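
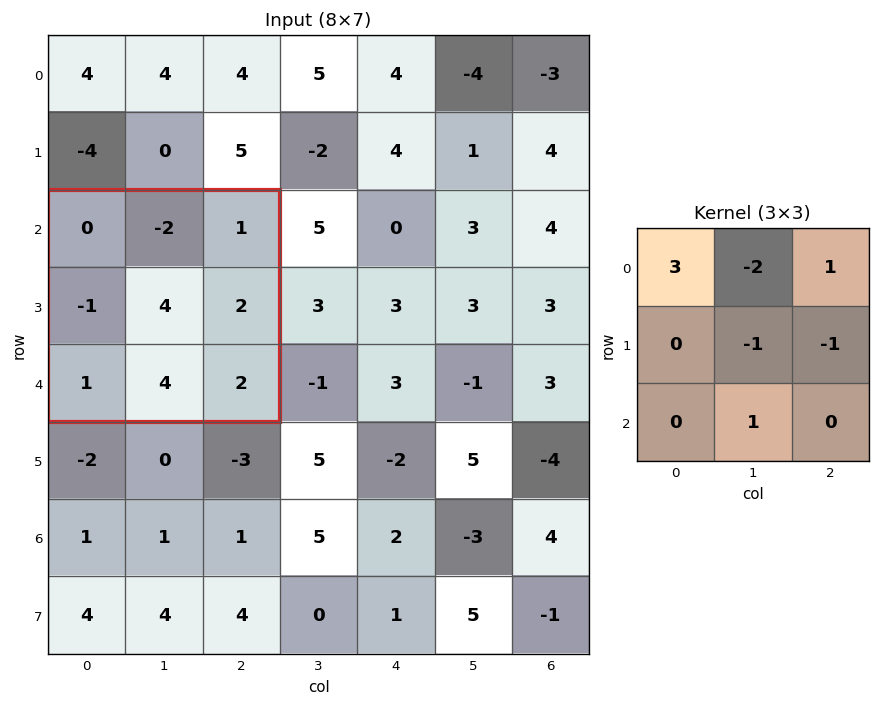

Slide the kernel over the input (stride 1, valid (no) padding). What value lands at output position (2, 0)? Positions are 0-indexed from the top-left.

The receptive field on the input at this output position is [0 -2 1 / -1 4 2 / 1 4 2]. Elementwise product with the kernel and sum: 0·3 + -2·-2 + 1·1 + 4·-1 + 2·-1 + 4·1.

3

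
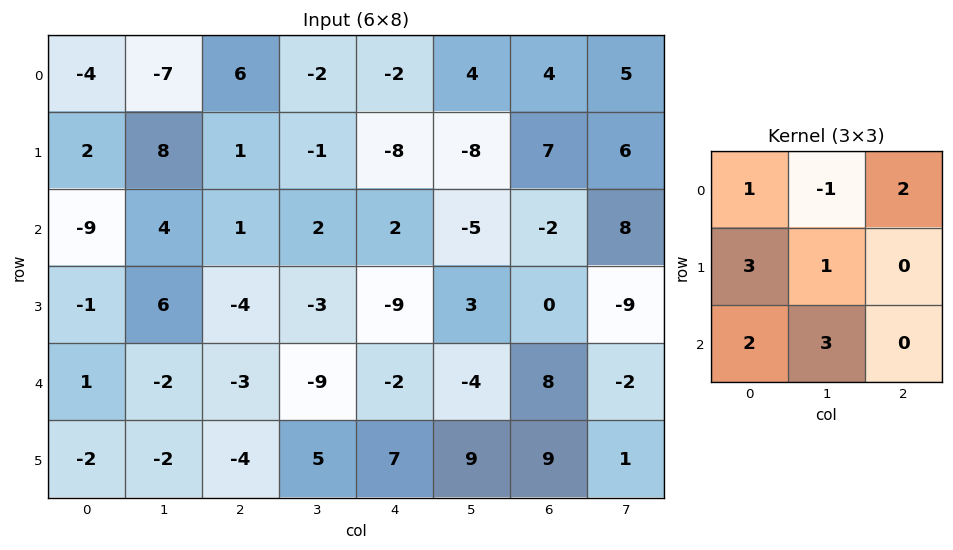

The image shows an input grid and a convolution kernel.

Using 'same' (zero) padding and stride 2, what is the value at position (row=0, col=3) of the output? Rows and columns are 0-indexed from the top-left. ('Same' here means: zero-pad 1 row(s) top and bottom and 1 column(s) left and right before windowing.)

The receptive field on the zero-padded input at this output position is [0 0 0 / 4 4 5 / -8 7 6]. Elementwise product with the kernel and sum: 0·1 + 0·-1 + 0·2 + 4·3 + 4·1 + -8·2 + 7·3.

21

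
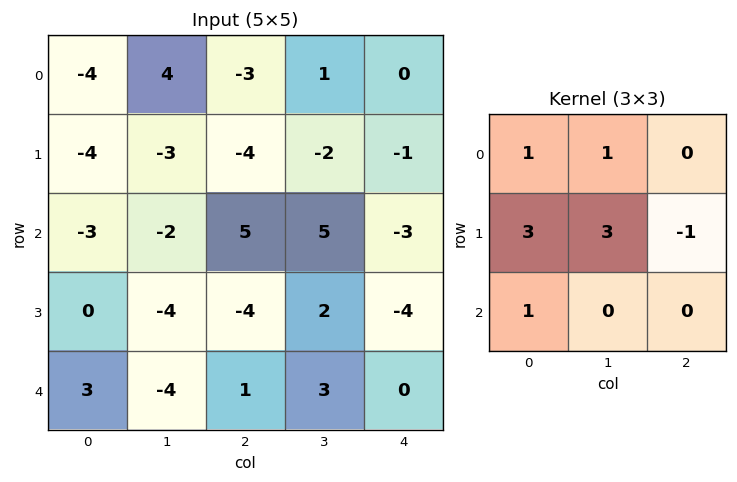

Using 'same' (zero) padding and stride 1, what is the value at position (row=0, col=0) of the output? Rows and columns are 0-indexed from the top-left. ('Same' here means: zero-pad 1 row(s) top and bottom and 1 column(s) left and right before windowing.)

The receptive field on the zero-padded input at this output position is [0 0 0 / 0 -4 4 / 0 -4 -3]. Elementwise product with the kernel and sum: 0·1 + 0·1 + 0·3 + -4·3 + 4·-1 + 0·1.

-16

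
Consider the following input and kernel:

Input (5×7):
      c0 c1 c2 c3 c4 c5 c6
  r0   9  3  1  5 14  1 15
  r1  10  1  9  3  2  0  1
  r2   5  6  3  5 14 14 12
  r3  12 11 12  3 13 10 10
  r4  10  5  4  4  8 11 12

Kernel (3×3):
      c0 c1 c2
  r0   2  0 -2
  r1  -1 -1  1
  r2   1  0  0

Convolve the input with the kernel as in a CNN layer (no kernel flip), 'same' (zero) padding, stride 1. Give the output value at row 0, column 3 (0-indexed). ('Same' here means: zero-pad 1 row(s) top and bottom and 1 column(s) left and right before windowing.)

The receptive field on the zero-padded input at this output position is [0 0 0 / 1 5 14 / 9 3 2]. Elementwise product with the kernel and sum: 0·2 + 0·-2 + 1·-1 + 5·-1 + 14·1 + 9·1.

17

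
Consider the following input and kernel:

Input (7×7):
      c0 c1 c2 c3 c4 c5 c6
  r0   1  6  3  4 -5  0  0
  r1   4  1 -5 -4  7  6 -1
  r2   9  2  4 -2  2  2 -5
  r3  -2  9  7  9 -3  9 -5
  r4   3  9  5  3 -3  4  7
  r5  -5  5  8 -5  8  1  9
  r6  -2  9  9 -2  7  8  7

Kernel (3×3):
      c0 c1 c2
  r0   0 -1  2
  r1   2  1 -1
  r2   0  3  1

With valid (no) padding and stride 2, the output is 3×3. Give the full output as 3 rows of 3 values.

Output[0,0]: The receptive field on the input at this output position is [1 6 3 / 4 1 -5 / 9 2 4]. Elementwise product with the kernel and sum: 6·-1 + 3·2 + 4·2 + 1·1 + -5·-1 + 2·3 + 4·1.
Output[0,1]: The receptive field on the input at this output position is [3 4 -5 / -5 -4 7 / 4 -2 2]. Elementwise product with the kernel and sum: 4·-1 + -5·2 + -5·2 + -4·1 + 7·-1 + -2·3 + 2·1.

24 -39 22
36 38 15
24 -5 49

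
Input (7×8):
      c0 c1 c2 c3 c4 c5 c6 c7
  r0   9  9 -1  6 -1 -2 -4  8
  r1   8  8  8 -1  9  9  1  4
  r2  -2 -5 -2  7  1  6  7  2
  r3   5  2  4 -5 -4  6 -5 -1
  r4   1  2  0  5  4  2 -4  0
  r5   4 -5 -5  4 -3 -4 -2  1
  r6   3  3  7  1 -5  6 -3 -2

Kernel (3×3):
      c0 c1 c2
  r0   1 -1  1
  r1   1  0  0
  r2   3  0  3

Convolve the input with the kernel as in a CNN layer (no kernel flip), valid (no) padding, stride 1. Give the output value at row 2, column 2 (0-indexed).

8

The receptive field on the input at this output position is [-2 7 1 / 4 -5 -4 / 0 5 4]. Elementwise product with the kernel and sum: -2·1 + 7·-1 + 1·1 + 4·1 + 0·3 + 4·3.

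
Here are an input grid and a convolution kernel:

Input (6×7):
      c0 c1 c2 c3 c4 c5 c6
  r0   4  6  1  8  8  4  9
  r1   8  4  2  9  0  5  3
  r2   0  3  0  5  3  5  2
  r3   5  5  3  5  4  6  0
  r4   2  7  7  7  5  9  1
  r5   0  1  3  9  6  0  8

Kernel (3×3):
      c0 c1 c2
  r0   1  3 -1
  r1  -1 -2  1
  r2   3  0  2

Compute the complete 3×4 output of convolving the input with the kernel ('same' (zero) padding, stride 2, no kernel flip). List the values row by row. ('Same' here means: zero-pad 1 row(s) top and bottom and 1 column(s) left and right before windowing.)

6 30 17 -7
33 28 25 23
15 16 30 -5

Output[0,0]: The receptive field on the zero-padded input at this output position is [0 0 0 / 0 4 6 / 0 8 4]. Elementwise product with the kernel and sum: 0·1 + 0·3 + 0·-1 + 0·-1 + 4·-2 + 6·1 + 0·3 + 4·2.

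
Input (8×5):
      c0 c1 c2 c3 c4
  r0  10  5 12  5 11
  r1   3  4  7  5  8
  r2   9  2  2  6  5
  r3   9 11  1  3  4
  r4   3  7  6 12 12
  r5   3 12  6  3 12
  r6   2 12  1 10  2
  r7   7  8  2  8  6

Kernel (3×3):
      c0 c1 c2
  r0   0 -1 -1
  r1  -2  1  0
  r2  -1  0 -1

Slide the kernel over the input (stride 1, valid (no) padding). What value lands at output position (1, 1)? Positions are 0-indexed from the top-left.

The receptive field on the input at this output position is [4 7 5 / 2 2 6 / 11 1 3]. Elementwise product with the kernel and sum: 7·-1 + 5·-1 + 2·-2 + 2·1 + 11·-1 + 3·-1.

-28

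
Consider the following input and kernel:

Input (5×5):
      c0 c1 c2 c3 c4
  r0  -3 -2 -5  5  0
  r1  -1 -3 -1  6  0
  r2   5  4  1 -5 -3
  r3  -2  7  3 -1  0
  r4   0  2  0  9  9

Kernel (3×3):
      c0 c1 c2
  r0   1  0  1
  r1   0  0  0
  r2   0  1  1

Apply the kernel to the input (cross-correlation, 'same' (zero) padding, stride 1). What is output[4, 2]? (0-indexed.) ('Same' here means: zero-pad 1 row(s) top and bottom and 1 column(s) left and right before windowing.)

6

The receptive field on the zero-padded input at this output position is [7 3 -1 / 2 0 9 / 0 0 0]. Elementwise product with the kernel and sum: 7·1 + -1·1 + 0·1 + 0·1.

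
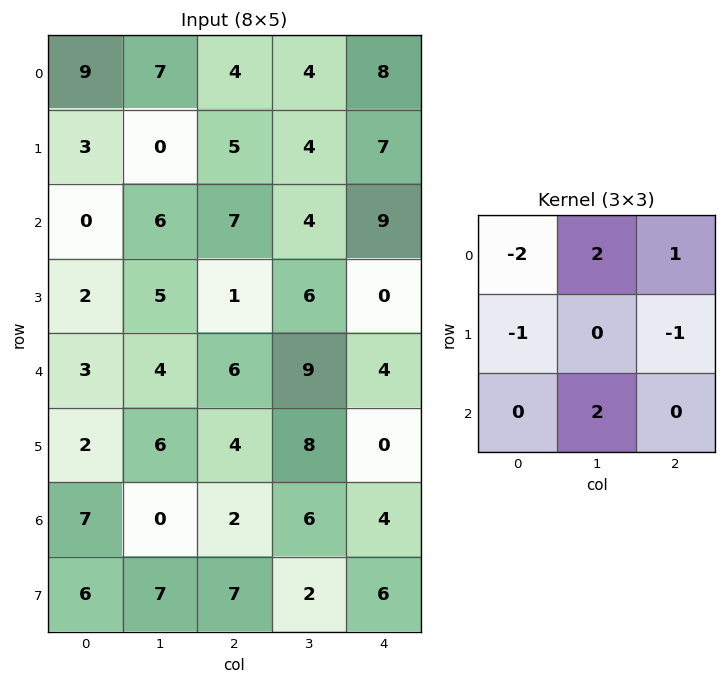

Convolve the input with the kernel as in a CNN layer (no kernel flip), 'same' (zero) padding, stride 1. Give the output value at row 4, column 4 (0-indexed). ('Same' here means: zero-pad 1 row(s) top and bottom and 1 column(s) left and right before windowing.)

-21

The receptive field on the zero-padded input at this output position is [6 0 0 / 9 4 0 / 8 0 0]. Elementwise product with the kernel and sum: 6·-2 + 0·2 + 0·1 + 9·-1 + 0·-1 + 0·2.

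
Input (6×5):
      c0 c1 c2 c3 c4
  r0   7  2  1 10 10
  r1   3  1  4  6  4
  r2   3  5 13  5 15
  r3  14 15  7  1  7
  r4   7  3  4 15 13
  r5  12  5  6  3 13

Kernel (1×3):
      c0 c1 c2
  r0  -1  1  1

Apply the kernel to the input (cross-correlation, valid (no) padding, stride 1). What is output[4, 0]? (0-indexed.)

0

The receptive field on the input at this output position is [7 3 4]. Elementwise product with the kernel and sum: 7·-1 + 3·1 + 4·1.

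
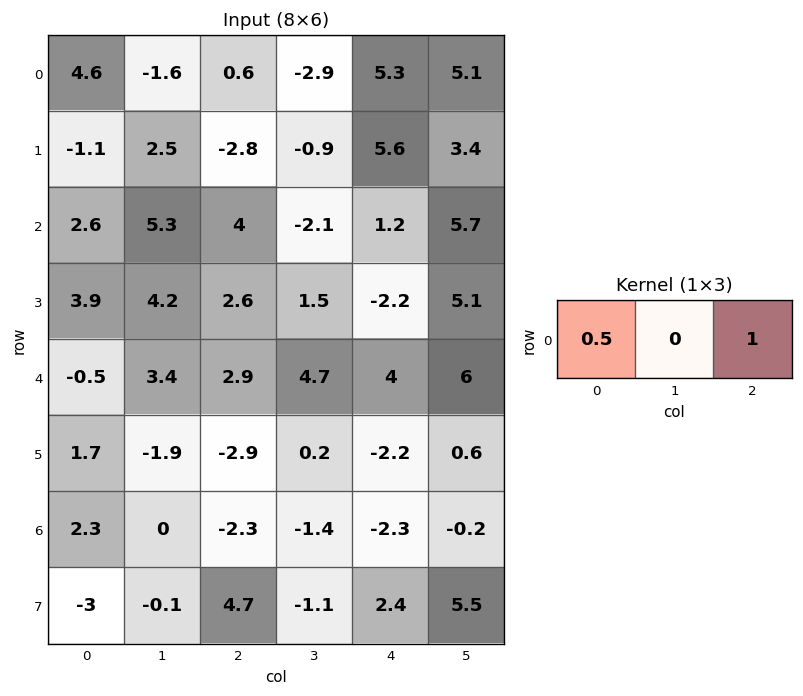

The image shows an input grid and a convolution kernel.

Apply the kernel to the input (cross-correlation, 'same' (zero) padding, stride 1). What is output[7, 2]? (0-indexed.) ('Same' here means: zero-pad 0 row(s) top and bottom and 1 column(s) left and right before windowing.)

-1.15

The receptive field on the zero-padded input at this output position is [-0.1 4.7 -1.1]. Elementwise product with the kernel and sum: -0.1·0.5 + -1.1·1.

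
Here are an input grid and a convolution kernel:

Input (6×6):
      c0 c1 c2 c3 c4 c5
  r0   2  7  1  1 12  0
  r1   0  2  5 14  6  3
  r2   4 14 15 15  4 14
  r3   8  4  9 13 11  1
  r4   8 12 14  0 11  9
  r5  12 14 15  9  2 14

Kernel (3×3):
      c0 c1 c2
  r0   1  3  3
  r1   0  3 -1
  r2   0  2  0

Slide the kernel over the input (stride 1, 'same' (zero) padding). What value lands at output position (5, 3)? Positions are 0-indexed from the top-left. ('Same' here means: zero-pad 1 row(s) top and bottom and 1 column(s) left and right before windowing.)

The receptive field on the zero-padded input at this output position is [14 0 11 / 15 9 2 / 0 0 0]. Elementwise product with the kernel and sum: 14·1 + 0·3 + 11·3 + 9·3 + 2·-1 + 0·2.

72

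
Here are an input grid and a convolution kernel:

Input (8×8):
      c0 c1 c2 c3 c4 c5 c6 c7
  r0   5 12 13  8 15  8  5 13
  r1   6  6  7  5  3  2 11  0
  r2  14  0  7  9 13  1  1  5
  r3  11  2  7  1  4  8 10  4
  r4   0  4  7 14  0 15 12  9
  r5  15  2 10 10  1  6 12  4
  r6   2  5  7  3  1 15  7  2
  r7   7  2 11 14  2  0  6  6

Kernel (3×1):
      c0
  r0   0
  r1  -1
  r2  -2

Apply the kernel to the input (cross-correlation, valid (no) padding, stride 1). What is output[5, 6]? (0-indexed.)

-19

The receptive field on the input at this output position is [12 / 7 / 6]. Elementwise product with the kernel and sum: 7·-1 + 6·-2.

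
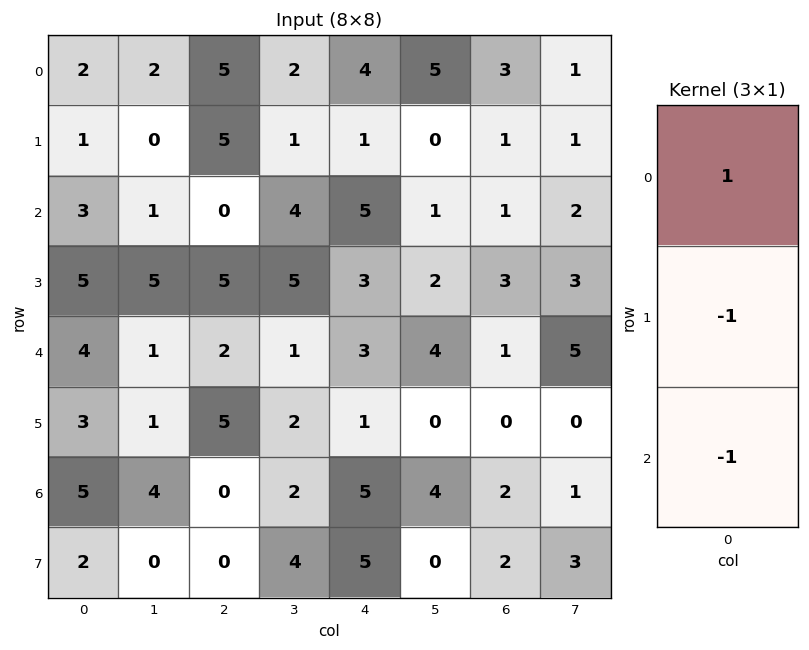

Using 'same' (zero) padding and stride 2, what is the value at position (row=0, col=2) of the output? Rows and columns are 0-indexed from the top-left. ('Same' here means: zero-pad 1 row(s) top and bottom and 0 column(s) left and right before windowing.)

-5

The receptive field on the zero-padded input at this output position is [0 / 4 / 1]. Elementwise product with the kernel and sum: 0·1 + 4·-1 + 1·-1.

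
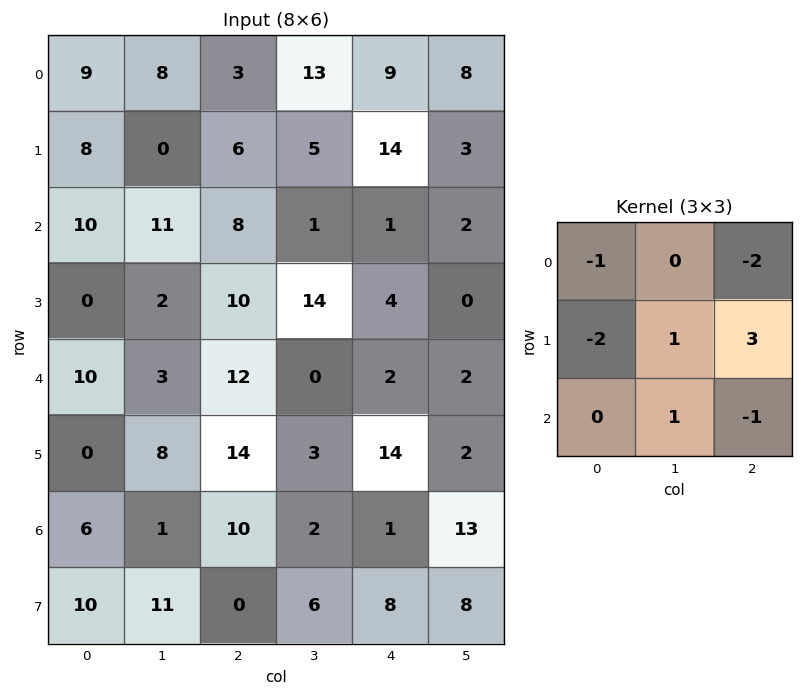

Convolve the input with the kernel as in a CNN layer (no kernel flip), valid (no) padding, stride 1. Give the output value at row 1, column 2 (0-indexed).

The receptive field on the input at this output position is [6 5 14 / 8 1 1 / 10 14 4]. Elementwise product with the kernel and sum: 6·-1 + 14·-2 + 8·-2 + 1·1 + 1·3 + 14·1 + 4·-1.

-36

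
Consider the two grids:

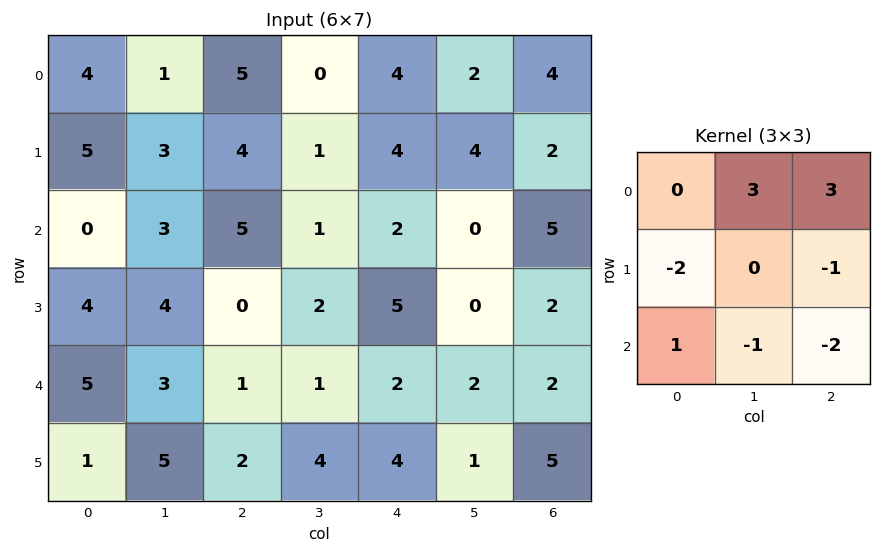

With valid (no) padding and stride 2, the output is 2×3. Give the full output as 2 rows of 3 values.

Output[0,0]: The receptive field on the input at this output position is [4 1 5 / 5 3 4 / 0 3 5]. Elementwise product with the kernel and sum: 1·3 + 5·3 + 5·-2 + 4·-1 + 0·1 + 3·-1 + 5·-2.

-9 0 0
16 0 -1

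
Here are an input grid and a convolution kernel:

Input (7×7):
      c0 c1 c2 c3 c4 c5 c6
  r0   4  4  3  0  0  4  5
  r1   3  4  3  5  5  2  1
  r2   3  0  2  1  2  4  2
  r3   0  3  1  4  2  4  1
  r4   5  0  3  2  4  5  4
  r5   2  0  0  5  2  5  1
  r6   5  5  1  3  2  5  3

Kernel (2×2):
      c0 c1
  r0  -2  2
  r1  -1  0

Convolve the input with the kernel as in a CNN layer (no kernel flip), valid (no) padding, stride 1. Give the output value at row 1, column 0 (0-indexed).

-1

The receptive field on the input at this output position is [3 4 / 3 0]. Elementwise product with the kernel and sum: 3·-2 + 4·2 + 3·-1.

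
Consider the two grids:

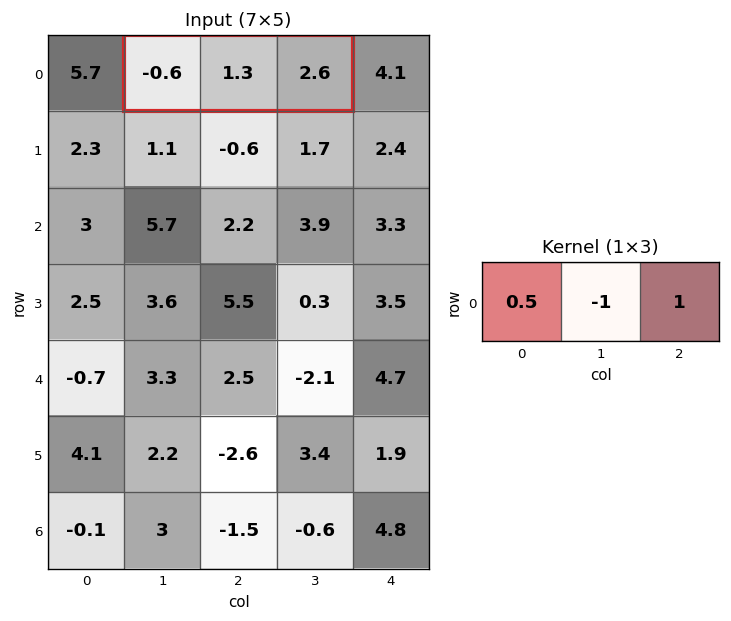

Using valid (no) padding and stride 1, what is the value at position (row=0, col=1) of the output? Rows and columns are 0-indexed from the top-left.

The receptive field on the input at this output position is [-0.6 1.3 2.6]. Elementwise product with the kernel and sum: -0.6·0.5 + 1.3·-1 + 2.6·1.

1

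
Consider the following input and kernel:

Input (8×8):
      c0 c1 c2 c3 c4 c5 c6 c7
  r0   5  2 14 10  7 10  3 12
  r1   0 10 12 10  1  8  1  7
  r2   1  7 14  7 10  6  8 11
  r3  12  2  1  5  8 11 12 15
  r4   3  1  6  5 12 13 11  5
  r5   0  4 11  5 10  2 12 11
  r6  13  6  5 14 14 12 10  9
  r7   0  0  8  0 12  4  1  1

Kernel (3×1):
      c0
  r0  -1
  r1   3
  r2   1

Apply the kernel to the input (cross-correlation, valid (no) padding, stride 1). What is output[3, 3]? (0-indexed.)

The receptive field on the input at this output position is [5 / 5 / 5]. Elementwise product with the kernel and sum: 5·-1 + 5·3 + 5·1.

15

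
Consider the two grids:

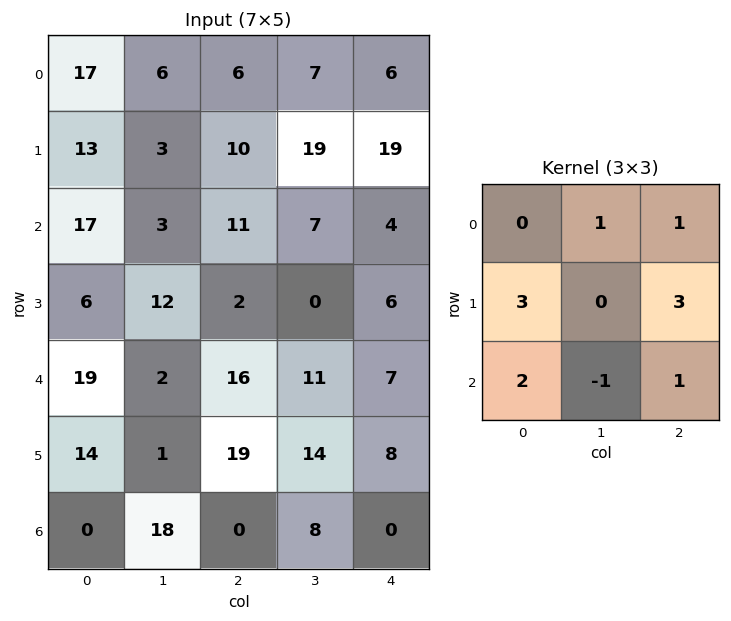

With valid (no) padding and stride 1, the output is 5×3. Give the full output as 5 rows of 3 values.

123 81 119
99 81 93
90 53 63
165 38 107
99 116 91

Output[0,0]: The receptive field on the input at this output position is [17 6 6 / 13 3 10 / 17 3 11]. Elementwise product with the kernel and sum: 6·1 + 6·1 + 13·3 + 10·3 + 17·2 + 3·-1 + 11·1.
Output[0,1]: The receptive field on the input at this output position is [6 6 7 / 3 10 19 / 3 11 7]. Elementwise product with the kernel and sum: 6·1 + 7·1 + 3·3 + 19·3 + 3·2 + 11·-1 + 7·1.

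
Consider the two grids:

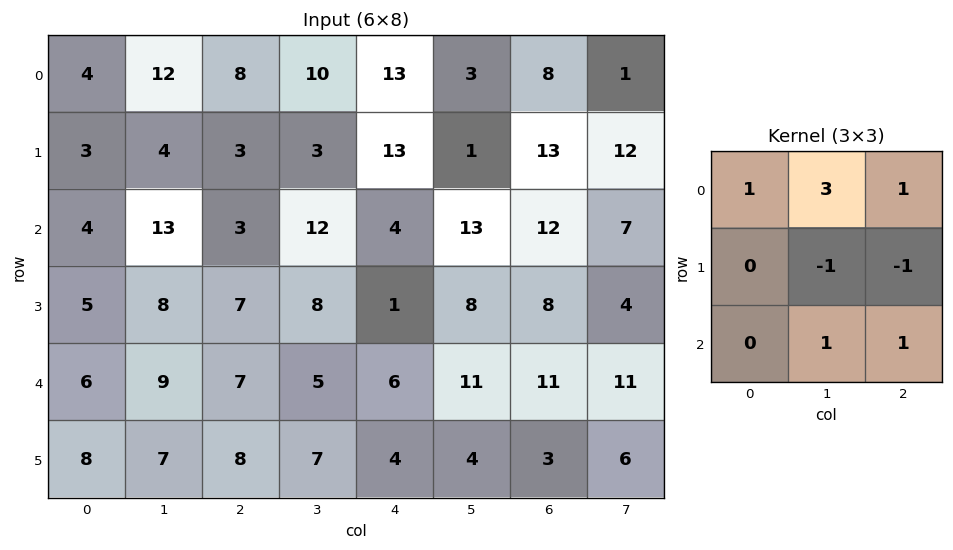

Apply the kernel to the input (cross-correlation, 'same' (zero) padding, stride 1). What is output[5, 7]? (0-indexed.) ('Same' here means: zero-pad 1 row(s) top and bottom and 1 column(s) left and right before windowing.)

38

The receptive field on the zero-padded input at this output position is [11 11 0 / 3 6 0 / 0 0 0]. Elementwise product with the kernel and sum: 11·1 + 11·3 + 0·1 + 6·-1 + 0·-1 + 0·1 + 0·1.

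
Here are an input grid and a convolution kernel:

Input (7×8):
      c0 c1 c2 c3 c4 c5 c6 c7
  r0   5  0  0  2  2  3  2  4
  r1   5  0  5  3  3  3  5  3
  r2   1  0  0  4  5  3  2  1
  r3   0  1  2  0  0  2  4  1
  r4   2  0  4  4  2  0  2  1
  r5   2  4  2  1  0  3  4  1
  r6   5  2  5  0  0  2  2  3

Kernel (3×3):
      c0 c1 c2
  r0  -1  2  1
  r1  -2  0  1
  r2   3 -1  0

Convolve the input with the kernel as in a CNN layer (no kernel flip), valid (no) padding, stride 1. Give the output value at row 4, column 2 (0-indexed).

17

The receptive field on the input at this output position is [4 4 2 / 2 1 0 / 5 0 0]. Elementwise product with the kernel and sum: 4·-1 + 4·2 + 2·1 + 2·-2 + 0·1 + 5·3 + 0·-1.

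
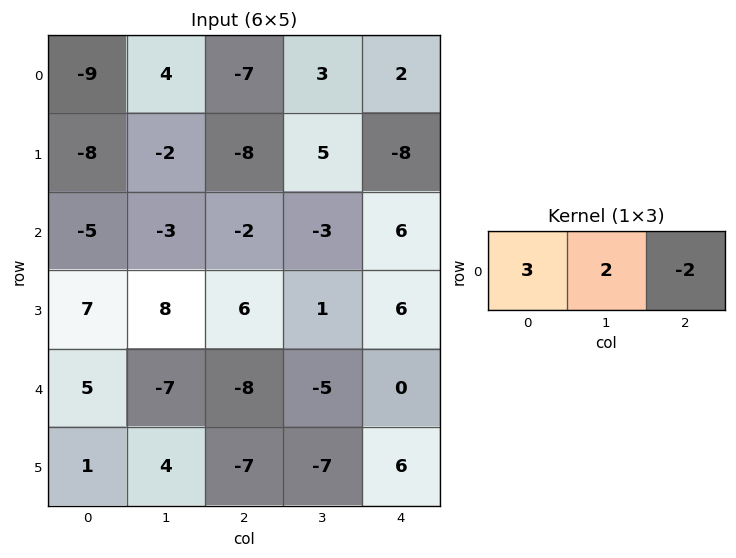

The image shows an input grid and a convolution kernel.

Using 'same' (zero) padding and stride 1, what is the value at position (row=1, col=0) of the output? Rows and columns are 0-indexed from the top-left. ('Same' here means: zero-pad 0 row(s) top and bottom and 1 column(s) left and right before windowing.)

-12

The receptive field on the zero-padded input at this output position is [0 -8 -2]. Elementwise product with the kernel and sum: 0·3 + -8·2 + -2·-2.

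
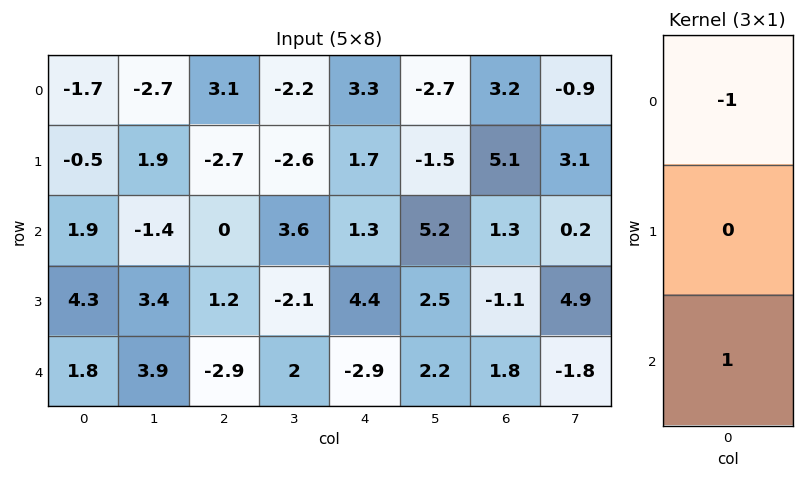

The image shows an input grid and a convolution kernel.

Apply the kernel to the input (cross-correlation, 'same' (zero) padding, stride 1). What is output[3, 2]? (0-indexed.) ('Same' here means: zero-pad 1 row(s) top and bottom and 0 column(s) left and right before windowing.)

The receptive field on the zero-padded input at this output position is [0 / 1.2 / -2.9]. Elementwise product with the kernel and sum: 0·-1 + -2.9·1.

-2.9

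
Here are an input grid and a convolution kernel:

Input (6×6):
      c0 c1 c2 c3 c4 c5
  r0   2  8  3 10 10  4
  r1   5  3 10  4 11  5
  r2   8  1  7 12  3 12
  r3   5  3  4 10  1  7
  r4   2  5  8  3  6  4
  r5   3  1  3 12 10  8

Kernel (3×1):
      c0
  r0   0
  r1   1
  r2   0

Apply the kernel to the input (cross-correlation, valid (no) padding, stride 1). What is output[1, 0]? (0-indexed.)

8

The receptive field on the input at this output position is [5 / 8 / 5]. Elementwise product with the kernel and sum: 8·1.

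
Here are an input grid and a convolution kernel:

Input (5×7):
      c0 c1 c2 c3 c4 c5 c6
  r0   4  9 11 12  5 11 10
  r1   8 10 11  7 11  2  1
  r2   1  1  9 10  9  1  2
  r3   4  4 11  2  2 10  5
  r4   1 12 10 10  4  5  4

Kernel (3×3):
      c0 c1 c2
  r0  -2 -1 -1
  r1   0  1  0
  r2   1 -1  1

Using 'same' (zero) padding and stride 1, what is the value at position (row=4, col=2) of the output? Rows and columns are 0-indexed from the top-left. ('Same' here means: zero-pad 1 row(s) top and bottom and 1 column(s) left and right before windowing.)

The receptive field on the zero-padded input at this output position is [4 11 2 / 12 10 10 / 0 0 0]. Elementwise product with the kernel and sum: 4·-2 + 11·-1 + 2·-1 + 10·1 + 0·1 + 0·-1 + 0·1.

-11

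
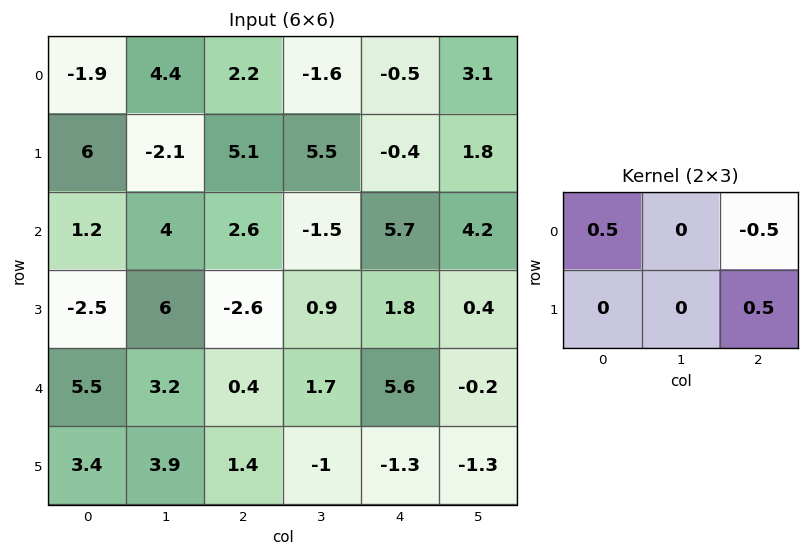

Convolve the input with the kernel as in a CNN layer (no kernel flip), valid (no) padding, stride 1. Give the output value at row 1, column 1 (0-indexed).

-4.55

The receptive field on the input at this output position is [-2.1 5.1 5.5 / 4 2.6 -1.5]. Elementwise product with the kernel and sum: -2.1·0.5 + 5.5·-0.5 + -1.5·0.5.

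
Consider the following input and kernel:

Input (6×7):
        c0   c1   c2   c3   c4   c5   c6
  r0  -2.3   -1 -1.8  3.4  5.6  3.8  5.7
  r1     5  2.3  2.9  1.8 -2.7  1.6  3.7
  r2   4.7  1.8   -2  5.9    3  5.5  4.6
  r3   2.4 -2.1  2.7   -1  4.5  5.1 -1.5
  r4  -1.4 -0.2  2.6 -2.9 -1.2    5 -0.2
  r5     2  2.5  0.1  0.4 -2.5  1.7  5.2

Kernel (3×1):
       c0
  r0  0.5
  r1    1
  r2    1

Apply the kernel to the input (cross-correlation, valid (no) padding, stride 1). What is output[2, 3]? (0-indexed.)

The receptive field on the input at this output position is [5.9 / -1 / -2.9]. Elementwise product with the kernel and sum: 5.9·0.5 + -1·1 + -2.9·1.

-0.95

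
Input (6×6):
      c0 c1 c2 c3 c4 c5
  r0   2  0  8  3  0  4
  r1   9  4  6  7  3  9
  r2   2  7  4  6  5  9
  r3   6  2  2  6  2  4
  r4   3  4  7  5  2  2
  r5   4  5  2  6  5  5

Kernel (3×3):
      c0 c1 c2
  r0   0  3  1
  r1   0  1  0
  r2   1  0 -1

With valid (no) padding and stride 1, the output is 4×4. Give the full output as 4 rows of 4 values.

10 34 15 4
29 25 30 25
23 19 34 29
14 18 22 13

Output[0,0]: The receptive field on the input at this output position is [2 0 8 / 9 4 6 / 2 7 4]. Elementwise product with the kernel and sum: 0·3 + 8·1 + 4·1 + 2·1 + 4·-1.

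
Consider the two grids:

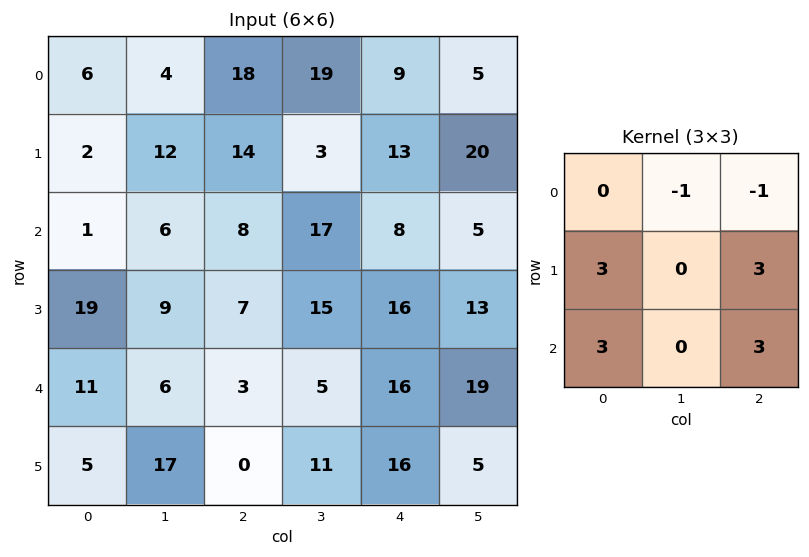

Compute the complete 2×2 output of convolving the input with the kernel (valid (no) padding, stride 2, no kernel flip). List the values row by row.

53 101
106 101

Output[0,0]: The receptive field on the input at this output position is [6 4 18 / 2 12 14 / 1 6 8]. Elementwise product with the kernel and sum: 4·-1 + 18·-1 + 2·3 + 14·3 + 1·3 + 8·3.
Output[0,1]: The receptive field on the input at this output position is [18 19 9 / 14 3 13 / 8 17 8]. Elementwise product with the kernel and sum: 19·-1 + 9·-1 + 14·3 + 13·3 + 8·3 + 8·3.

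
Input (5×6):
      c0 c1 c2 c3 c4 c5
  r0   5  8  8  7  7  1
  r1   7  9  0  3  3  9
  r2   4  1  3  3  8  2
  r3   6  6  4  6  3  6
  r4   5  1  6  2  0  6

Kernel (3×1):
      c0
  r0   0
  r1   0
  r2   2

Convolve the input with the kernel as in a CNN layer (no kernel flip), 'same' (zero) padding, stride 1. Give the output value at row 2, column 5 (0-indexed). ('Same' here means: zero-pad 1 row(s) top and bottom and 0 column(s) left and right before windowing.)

12

The receptive field on the zero-padded input at this output position is [9 / 2 / 6]. Elementwise product with the kernel and sum: 6·2.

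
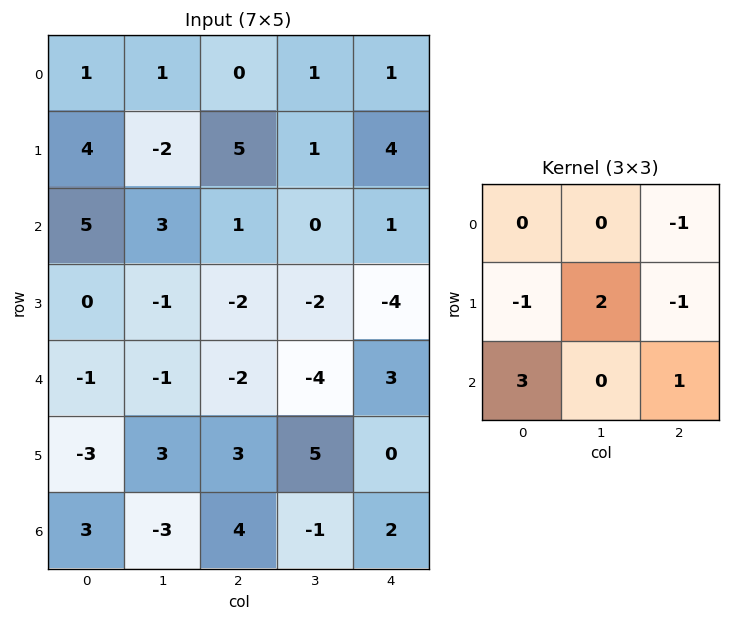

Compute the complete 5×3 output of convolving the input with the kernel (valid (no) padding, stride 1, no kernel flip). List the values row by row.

3 19 -4
-7 -7 -16
-6 -8 -2
-3 17 4
21 -8 18

Output[0,0]: The receptive field on the input at this output position is [1 1 0 / 4 -2 5 / 5 3 1]. Elementwise product with the kernel and sum: 0·-1 + 4·-1 + -2·2 + 5·-1 + 5·3 + 1·1.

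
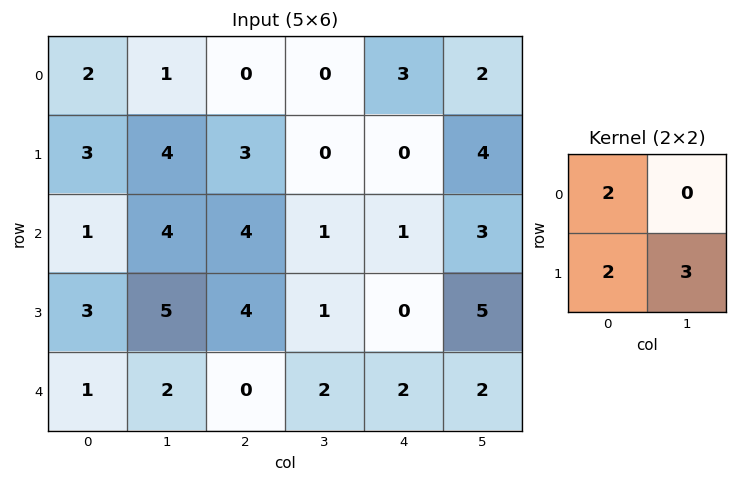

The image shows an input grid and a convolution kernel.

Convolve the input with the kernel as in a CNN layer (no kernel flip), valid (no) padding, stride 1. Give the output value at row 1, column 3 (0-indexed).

5

The receptive field on the input at this output position is [0 0 / 1 1]. Elementwise product with the kernel and sum: 0·2 + 1·2 + 1·3.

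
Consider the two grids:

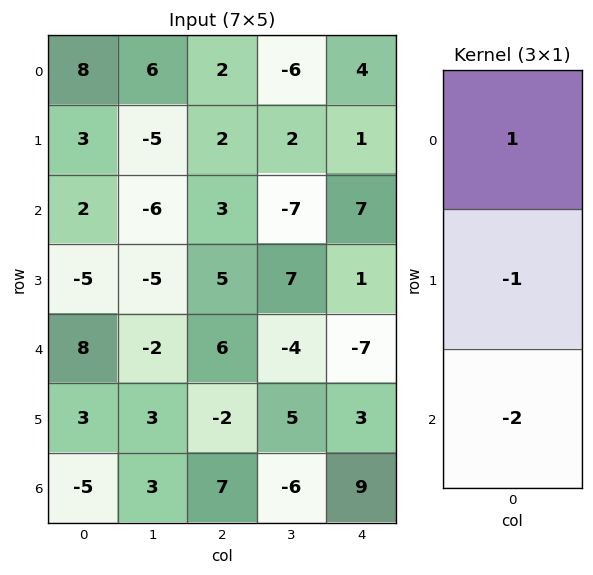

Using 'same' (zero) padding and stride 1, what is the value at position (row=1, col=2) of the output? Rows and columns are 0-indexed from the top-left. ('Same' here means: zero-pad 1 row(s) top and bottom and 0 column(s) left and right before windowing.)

-6

The receptive field on the zero-padded input at this output position is [2 / 2 / 3]. Elementwise product with the kernel and sum: 2·1 + 2·-1 + 3·-2.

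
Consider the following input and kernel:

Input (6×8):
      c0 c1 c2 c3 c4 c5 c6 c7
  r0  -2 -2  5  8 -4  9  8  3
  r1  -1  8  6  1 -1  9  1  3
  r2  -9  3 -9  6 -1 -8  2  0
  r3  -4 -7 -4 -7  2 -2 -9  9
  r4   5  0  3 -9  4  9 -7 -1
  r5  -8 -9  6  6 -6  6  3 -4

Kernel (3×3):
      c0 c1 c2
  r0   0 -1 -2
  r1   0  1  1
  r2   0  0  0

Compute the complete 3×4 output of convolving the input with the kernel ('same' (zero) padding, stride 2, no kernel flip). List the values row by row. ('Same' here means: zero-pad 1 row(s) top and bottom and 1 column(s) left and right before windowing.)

Output[0,0]: The receptive field on the zero-padded input at this output position is [0 0 0 / 0 -2 -2 / 0 -1 8]. Elementwise product with the kernel and sum: 0·-1 + 0·-2 + -2·1 + -2·1.
Output[0,1]: The receptive field on the zero-padded input at this output position is [0 0 0 / -2 5 8 / 8 6 1]. Elementwise product with the kernel and sum: 0·-1 + 0·-2 + 5·1 + 8·1.

-4 13 5 11
-21 -11 -26 -5
23 12 15 -17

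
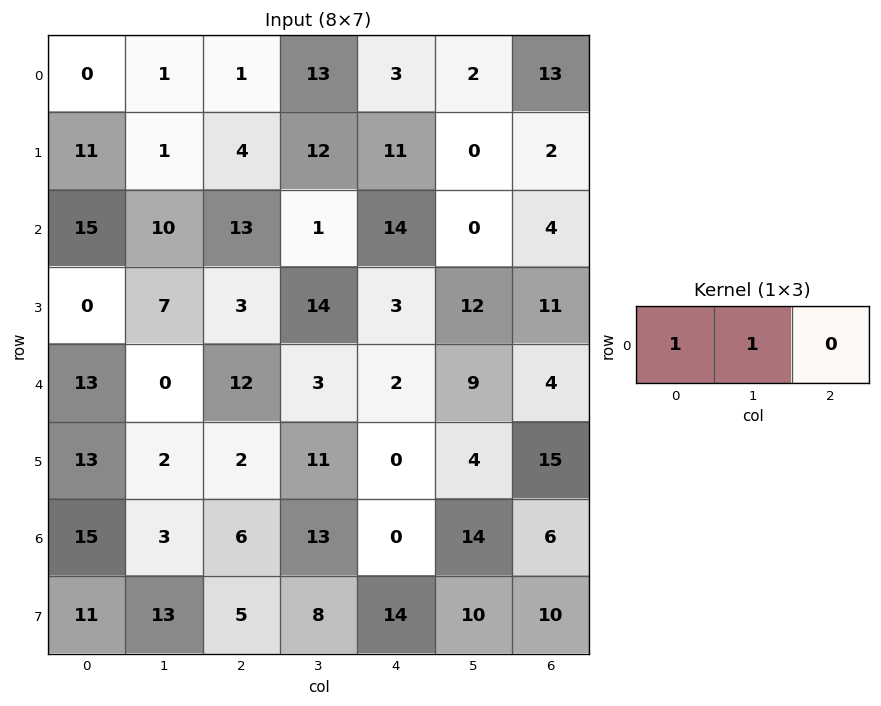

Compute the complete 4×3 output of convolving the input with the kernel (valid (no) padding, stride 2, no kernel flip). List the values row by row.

Output[0,0]: The receptive field on the input at this output position is [0 1 1]. Elementwise product with the kernel and sum: 0·1 + 1·1.
Output[0,1]: The receptive field on the input at this output position is [1 13 3]. Elementwise product with the kernel and sum: 1·1 + 13·1.

1 14 5
25 14 14
13 15 11
18 19 14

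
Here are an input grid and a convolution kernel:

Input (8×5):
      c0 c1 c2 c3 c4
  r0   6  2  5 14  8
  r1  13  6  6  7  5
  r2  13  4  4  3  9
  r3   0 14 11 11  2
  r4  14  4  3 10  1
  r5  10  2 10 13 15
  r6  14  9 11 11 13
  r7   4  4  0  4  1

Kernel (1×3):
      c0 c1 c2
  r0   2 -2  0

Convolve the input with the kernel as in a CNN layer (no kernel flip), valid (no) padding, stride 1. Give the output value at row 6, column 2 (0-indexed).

The receptive field on the input at this output position is [11 11 13]. Elementwise product with the kernel and sum: 11·2 + 11·-2.

0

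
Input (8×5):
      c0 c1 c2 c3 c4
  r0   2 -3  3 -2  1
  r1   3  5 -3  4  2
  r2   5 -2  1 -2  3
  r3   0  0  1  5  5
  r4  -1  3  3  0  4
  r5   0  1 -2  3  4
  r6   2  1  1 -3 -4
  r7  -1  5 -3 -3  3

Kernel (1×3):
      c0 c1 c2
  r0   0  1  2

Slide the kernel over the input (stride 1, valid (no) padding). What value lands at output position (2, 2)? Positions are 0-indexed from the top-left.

4

The receptive field on the input at this output position is [1 -2 3]. Elementwise product with the kernel and sum: -2·1 + 3·2.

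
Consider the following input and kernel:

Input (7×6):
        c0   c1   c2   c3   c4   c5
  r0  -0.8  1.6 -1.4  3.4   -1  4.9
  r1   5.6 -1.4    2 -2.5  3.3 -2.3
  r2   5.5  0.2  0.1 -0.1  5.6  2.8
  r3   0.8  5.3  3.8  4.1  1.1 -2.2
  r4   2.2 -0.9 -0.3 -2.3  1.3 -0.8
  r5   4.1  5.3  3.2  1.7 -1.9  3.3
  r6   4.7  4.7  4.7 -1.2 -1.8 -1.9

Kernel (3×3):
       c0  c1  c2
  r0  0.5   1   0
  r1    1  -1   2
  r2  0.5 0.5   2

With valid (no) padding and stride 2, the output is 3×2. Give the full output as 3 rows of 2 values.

15.25 25
6.1 3.15
19.5 -6.6

Output[0,0]: The receptive field on the input at this output position is [-0.8 1.6 -1.4 / 5.6 -1.4 2 / 5.5 0.2 0.1]. Elementwise product with the kernel and sum: -0.8·0.5 + 1.6·1 + 5.6·1 + -1.4·-1 + 2·2 + 5.5·0.5 + 0.2·0.5 + 0.1·2.
Output[0,1]: The receptive field on the input at this output position is [-1.4 3.4 -1 / 2 -2.5 3.3 / 0.1 -0.1 5.6]. Elementwise product with the kernel and sum: -1.4·0.5 + 3.4·1 + 2·1 + -2.5·-1 + 3.3·2 + 0.1·0.5 + -0.1·0.5 + 5.6·2.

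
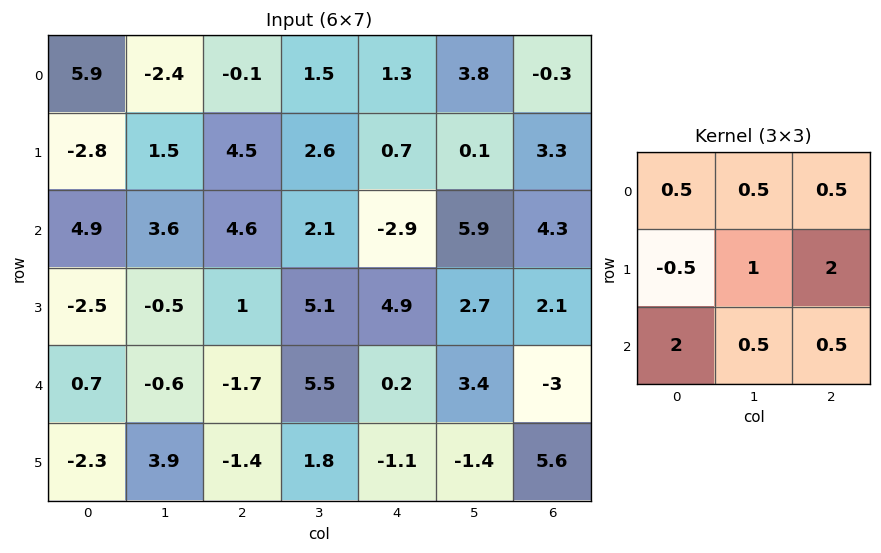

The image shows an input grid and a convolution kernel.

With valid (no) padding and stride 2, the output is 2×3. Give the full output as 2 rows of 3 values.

Output[0,0]: The receptive field on the input at this output position is [5.9 -2.4 -0.1 / -2.8 1.5 4.5 / 4.9 3.6 4.6]. Elementwise product with the kernel and sum: 5.9·0.5 + -2.4·0.5 + -0.1·0.5 + -2.8·-0.5 + 1.5·1 + 4.5·2 + 4.9·2 + 3.6·0.5 + 4.6·0.5.
Output[0,1]: The receptive field on the input at this output position is [-0.1 1.5 1.3 / 4.5 2.6 0.7 / 4.6 2.1 -2.9]. Elementwise product with the kernel and sum: -0.1·0.5 + 1.5·0.5 + 1.3·0.5 + 4.5·-0.5 + 2.6·1 + 0.7·2 + 4.6·2 + 2.1·0.5 + -2.9·0.5.

27.5 11.9 8.05
9.55 15.75 8.7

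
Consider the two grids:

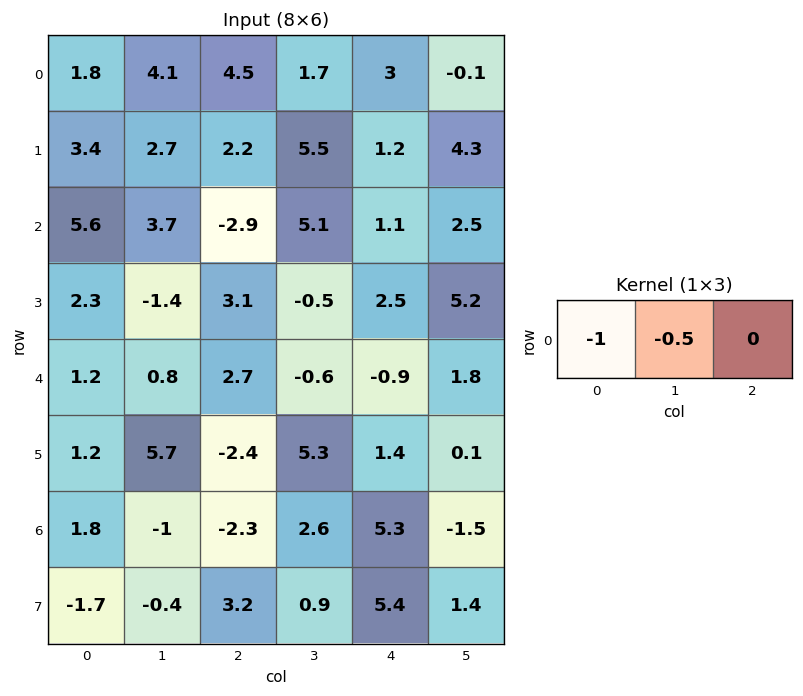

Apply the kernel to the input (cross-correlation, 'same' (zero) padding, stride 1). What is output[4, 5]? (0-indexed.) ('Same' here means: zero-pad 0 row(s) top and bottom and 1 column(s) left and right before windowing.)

The receptive field on the zero-padded input at this output position is [-0.9 1.8 0]. Elementwise product with the kernel and sum: -0.9·-1 + 1.8·-0.5.

0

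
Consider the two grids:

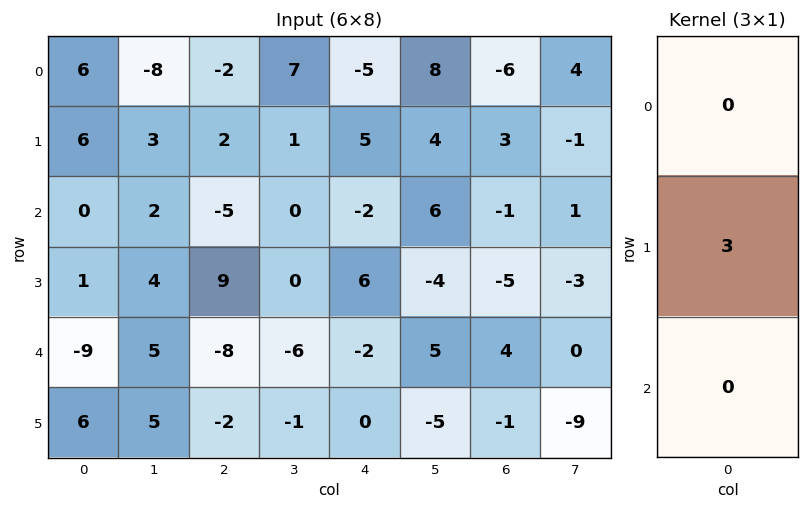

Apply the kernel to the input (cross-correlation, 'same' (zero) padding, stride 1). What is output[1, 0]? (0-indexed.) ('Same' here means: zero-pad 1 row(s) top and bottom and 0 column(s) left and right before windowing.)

18

The receptive field on the zero-padded input at this output position is [6 / 6 / 0]. Elementwise product with the kernel and sum: 6·3.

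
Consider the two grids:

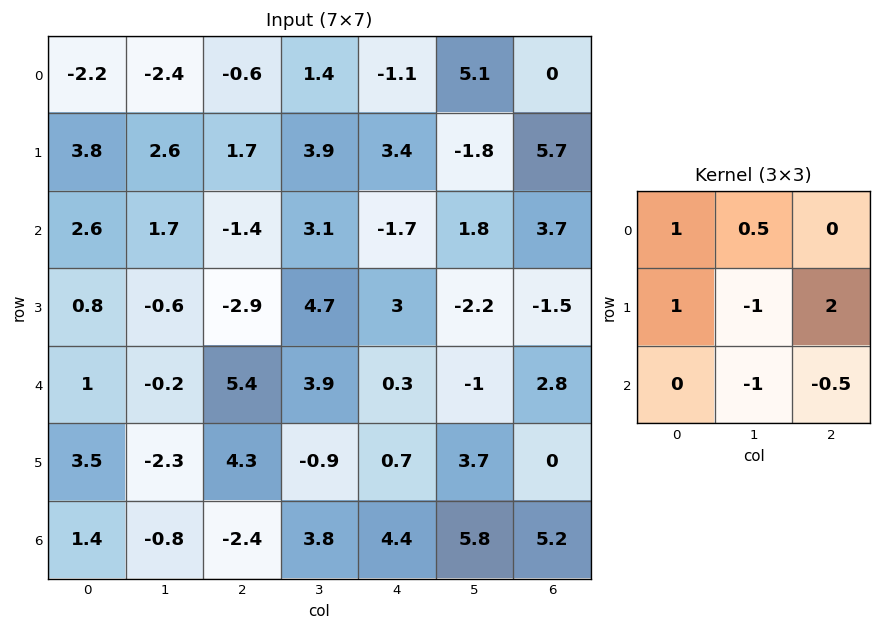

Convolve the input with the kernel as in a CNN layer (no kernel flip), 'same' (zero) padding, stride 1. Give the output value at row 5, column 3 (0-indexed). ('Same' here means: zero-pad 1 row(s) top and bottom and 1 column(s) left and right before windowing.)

The receptive field on the zero-padded input at this output position is [5.4 3.9 0.3 / 4.3 -0.9 0.7 / -2.4 3.8 4.4]. Elementwise product with the kernel and sum: 5.4·1 + 3.9·0.5 + 4.3·1 + -0.9·-1 + 0.7·2 + 3.8·-1 + 4.4·-0.5.

7.95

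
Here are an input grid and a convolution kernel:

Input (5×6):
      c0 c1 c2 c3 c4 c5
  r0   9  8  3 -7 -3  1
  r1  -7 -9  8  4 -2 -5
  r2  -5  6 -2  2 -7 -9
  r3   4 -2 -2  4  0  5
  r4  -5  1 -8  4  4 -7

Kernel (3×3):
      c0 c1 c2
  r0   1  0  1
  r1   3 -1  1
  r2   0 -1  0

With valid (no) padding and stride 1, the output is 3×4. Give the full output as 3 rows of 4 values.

2 -28 16 10
-20 19 -13 3
4 16 -23 6

Output[0,0]: The receptive field on the input at this output position is [9 8 3 / -7 -9 8 / -5 6 -2]. Elementwise product with the kernel and sum: 9·1 + 3·1 + -7·3 + -9·-1 + 8·1 + 6·-1.
Output[0,1]: The receptive field on the input at this output position is [8 3 -7 / -9 8 4 / 6 -2 2]. Elementwise product with the kernel and sum: 8·1 + -7·1 + -9·3 + 8·-1 + 4·1 + -2·-1.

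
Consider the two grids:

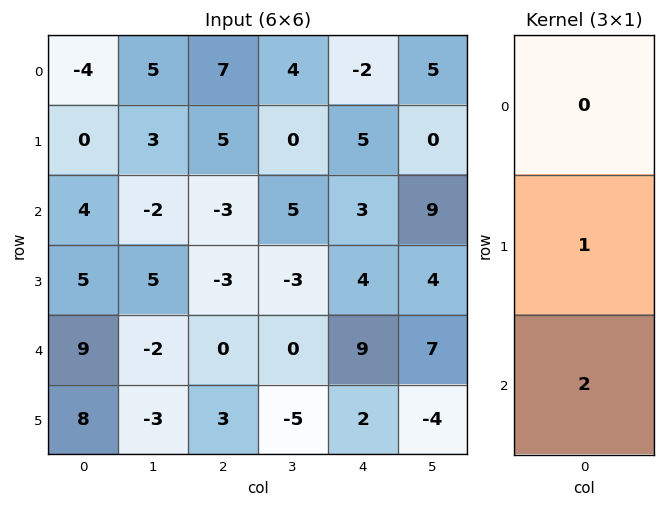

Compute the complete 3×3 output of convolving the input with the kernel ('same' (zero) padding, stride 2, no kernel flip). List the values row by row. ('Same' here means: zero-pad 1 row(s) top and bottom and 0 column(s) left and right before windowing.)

-4 17 8
14 -9 11
25 6 13

Output[0,0]: The receptive field on the zero-padded input at this output position is [0 / -4 / 0]. Elementwise product with the kernel and sum: -4·1 + 0·2.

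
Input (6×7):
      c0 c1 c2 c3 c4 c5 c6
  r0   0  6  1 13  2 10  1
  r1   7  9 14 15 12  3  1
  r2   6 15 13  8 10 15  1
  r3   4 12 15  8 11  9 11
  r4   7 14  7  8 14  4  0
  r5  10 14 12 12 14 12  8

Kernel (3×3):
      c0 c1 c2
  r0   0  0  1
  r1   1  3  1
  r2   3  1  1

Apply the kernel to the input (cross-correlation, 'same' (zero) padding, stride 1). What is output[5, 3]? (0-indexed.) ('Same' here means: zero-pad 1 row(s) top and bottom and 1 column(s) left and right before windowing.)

The receptive field on the zero-padded input at this output position is [7 8 14 / 12 12 14 / 0 0 0]. Elementwise product with the kernel and sum: 14·1 + 12·1 + 12·3 + 14·1 + 0·3 + 0·1 + 0·1.

76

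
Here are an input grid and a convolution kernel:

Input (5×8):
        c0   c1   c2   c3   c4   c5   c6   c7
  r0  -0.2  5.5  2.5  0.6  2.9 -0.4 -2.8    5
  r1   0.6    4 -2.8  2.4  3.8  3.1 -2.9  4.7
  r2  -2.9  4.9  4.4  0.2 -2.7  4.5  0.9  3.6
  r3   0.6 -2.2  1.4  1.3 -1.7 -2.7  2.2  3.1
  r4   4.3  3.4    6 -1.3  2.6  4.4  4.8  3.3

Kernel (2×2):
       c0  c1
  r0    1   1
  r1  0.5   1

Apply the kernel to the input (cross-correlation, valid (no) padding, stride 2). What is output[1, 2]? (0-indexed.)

-1.75

The receptive field on the input at this output position is [-2.7 4.5 / -1.7 -2.7]. Elementwise product with the kernel and sum: -2.7·1 + 4.5·1 + -1.7·0.5 + -2.7·1.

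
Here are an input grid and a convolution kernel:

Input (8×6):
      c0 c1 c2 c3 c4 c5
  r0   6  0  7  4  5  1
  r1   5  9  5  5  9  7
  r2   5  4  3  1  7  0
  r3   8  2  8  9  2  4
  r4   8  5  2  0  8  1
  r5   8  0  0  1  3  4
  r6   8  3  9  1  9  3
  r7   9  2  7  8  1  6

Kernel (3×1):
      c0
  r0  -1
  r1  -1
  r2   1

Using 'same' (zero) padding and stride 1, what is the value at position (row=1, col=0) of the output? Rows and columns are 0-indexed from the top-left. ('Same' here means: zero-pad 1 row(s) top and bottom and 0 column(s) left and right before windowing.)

-6

The receptive field on the zero-padded input at this output position is [6 / 5 / 5]. Elementwise product with the kernel and sum: 6·-1 + 5·-1 + 5·1.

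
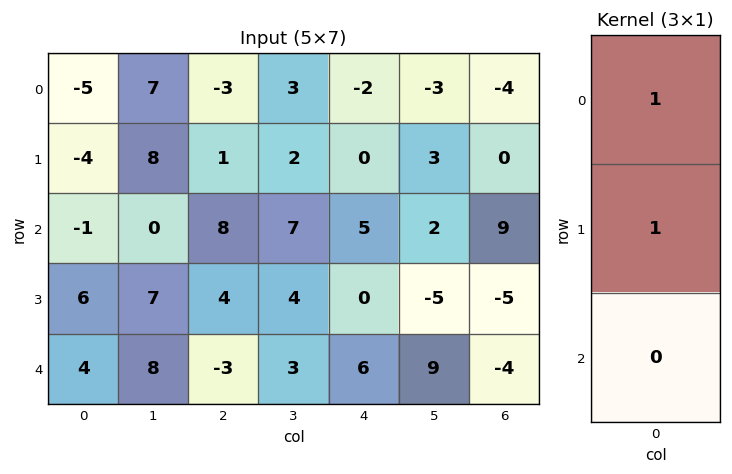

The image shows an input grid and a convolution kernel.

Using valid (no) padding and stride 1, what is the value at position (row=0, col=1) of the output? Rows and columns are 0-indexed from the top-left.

The receptive field on the input at this output position is [7 / 8 / 0]. Elementwise product with the kernel and sum: 7·1 + 8·1.

15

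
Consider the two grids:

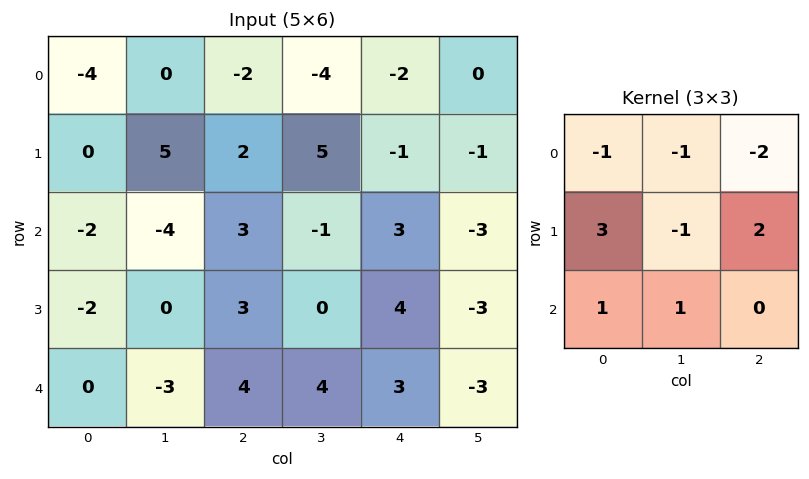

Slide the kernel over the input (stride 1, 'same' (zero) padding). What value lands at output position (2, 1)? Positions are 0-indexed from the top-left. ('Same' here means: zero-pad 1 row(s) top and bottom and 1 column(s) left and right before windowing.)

The receptive field on the zero-padded input at this output position is [0 5 2 / -2 -4 3 / -2 0 3]. Elementwise product with the kernel and sum: 0·-1 + 5·-1 + 2·-2 + -2·3 + -4·-1 + 3·2 + -2·1 + 0·1.

-7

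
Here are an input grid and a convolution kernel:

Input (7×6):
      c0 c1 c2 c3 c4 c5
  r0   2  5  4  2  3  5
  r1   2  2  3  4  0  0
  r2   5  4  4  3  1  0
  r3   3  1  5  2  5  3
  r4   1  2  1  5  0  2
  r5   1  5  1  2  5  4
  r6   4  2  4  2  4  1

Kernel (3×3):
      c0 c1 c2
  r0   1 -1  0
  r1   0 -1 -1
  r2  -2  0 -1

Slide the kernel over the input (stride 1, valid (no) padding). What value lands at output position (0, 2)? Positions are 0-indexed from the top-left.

-11

The receptive field on the input at this output position is [4 2 3 / 3 4 0 / 4 3 1]. Elementwise product with the kernel and sum: 4·1 + 2·-1 + 4·-1 + 0·-1 + 4·-2 + 1·-1.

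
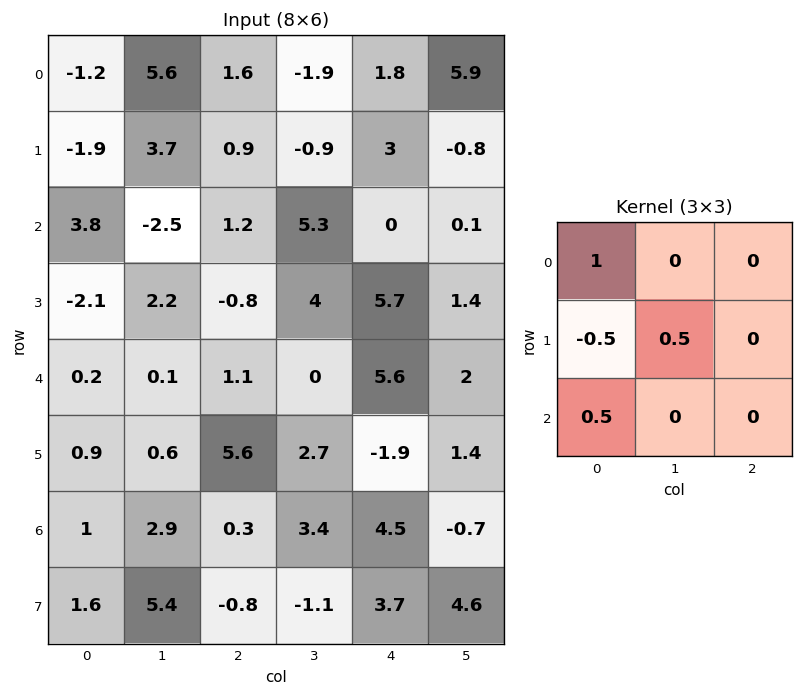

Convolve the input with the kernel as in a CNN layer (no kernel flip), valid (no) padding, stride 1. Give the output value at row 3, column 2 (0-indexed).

1.45

The receptive field on the input at this output position is [-0.8 4 5.7 / 1.1 0 5.6 / 5.6 2.7 -1.9]. Elementwise product with the kernel and sum: -0.8·1 + 1.1·-0.5 + 0·0.5 + 5.6·0.5.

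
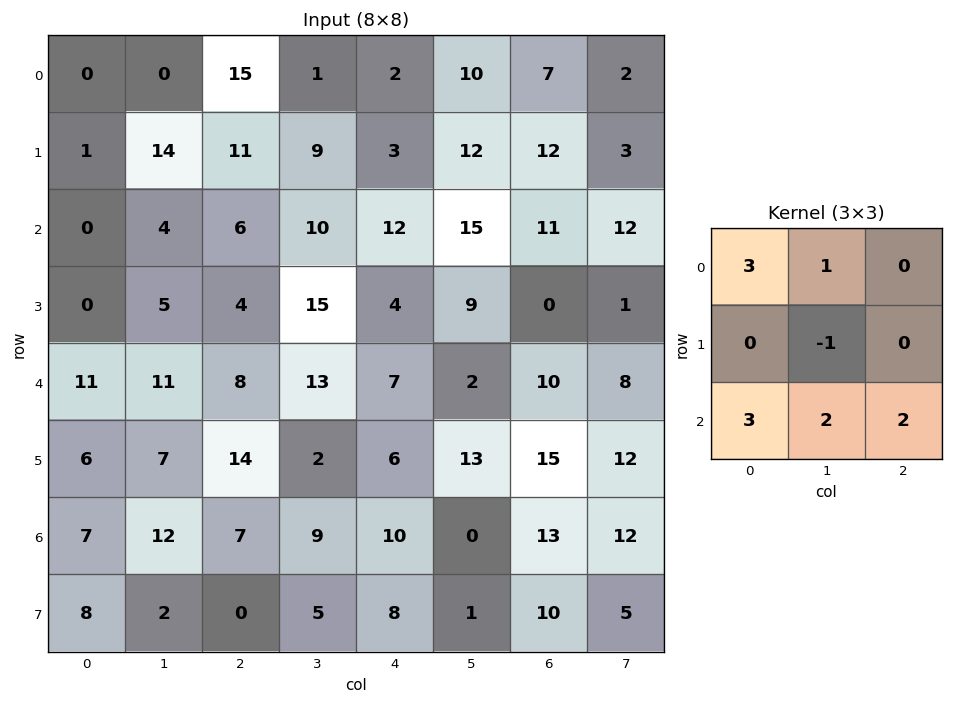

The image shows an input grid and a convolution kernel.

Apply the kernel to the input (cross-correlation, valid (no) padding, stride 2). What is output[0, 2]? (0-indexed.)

The receptive field on the input at this output position is [2 10 7 / 3 12 12 / 12 15 11]. Elementwise product with the kernel and sum: 2·3 + 10·1 + 12·-1 + 12·3 + 15·2 + 11·2.

92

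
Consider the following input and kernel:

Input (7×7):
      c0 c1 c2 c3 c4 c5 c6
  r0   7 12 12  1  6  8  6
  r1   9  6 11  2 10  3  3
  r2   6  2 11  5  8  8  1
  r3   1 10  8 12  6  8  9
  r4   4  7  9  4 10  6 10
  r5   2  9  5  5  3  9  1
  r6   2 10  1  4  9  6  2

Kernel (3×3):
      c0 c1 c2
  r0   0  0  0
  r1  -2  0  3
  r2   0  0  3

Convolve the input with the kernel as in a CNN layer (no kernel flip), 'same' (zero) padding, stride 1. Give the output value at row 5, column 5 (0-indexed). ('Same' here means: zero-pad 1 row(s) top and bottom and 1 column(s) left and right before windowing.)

The receptive field on the zero-padded input at this output position is [10 6 10 / 3 9 1 / 9 6 2]. Elementwise product with the kernel and sum: 3·-2 + 1·3 + 2·3.

3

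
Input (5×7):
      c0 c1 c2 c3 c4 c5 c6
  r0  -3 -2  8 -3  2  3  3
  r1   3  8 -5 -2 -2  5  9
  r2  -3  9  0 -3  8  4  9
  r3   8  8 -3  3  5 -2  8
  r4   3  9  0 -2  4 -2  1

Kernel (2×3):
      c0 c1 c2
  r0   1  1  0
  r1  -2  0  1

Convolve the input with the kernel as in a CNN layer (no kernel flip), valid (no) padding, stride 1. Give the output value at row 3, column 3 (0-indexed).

The receptive field on the input at this output position is [3 5 -2 / -2 4 -2]. Elementwise product with the kernel and sum: 3·1 + 5·1 + -2·-2 + -2·1.

10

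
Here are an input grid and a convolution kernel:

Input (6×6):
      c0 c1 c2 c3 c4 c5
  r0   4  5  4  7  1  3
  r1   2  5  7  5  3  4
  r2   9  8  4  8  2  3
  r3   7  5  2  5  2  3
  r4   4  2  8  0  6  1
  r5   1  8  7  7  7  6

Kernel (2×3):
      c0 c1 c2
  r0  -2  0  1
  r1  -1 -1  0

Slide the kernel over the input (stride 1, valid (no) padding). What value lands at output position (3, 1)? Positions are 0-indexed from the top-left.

-15

The receptive field on the input at this output position is [5 2 5 / 2 8 0]. Elementwise product with the kernel and sum: 5·-2 + 5·1 + 2·-1 + 8·-1.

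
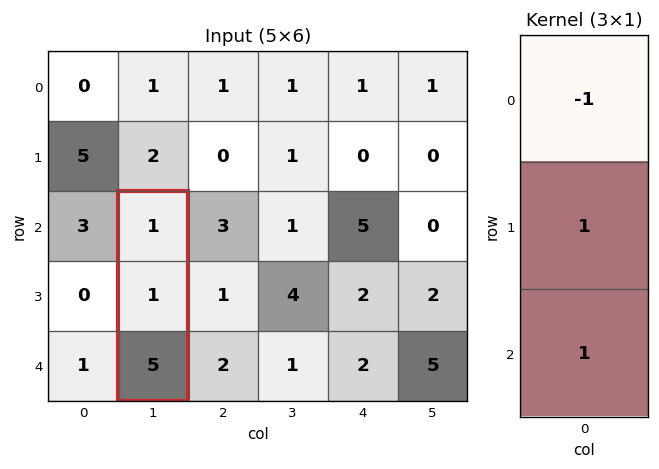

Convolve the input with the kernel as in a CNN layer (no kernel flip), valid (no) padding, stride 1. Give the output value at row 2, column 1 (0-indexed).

5

The receptive field on the input at this output position is [1 / 1 / 5]. Elementwise product with the kernel and sum: 1·-1 + 1·1 + 5·1.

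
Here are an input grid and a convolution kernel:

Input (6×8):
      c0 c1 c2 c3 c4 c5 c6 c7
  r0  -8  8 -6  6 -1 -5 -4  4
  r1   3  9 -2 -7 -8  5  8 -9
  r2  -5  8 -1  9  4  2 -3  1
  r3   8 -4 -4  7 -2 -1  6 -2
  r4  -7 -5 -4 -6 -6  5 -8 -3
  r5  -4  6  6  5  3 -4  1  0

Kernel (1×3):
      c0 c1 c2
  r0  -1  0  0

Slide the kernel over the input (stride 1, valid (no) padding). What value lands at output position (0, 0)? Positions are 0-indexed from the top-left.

8

The receptive field on the input at this output position is [-8 8 -6]. Elementwise product with the kernel and sum: -8·-1.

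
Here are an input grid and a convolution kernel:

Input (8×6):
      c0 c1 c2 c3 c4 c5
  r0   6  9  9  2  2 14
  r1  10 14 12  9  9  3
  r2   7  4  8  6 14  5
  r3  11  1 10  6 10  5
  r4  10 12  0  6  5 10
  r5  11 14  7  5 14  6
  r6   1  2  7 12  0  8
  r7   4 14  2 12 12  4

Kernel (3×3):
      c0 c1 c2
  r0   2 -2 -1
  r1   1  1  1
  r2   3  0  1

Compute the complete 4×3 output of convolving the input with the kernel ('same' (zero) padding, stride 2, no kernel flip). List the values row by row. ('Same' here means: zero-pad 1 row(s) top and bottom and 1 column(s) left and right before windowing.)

29 71 48
-22 22 45
13 41 29
-19 84 36

Output[0,0]: The receptive field on the zero-padded input at this output position is [0 0 0 / 0 6 9 / 0 10 14]. Elementwise product with the kernel and sum: 0·2 + 0·-2 + 0·-1 + 0·1 + 6·1 + 9·1 + 0·3 + 14·1.
Output[0,1]: The receptive field on the zero-padded input at this output position is [0 0 0 / 9 9 2 / 14 12 9]. Elementwise product with the kernel and sum: 0·2 + 0·-2 + 0·-1 + 9·1 + 9·1 + 2·1 + 14·3 + 9·1.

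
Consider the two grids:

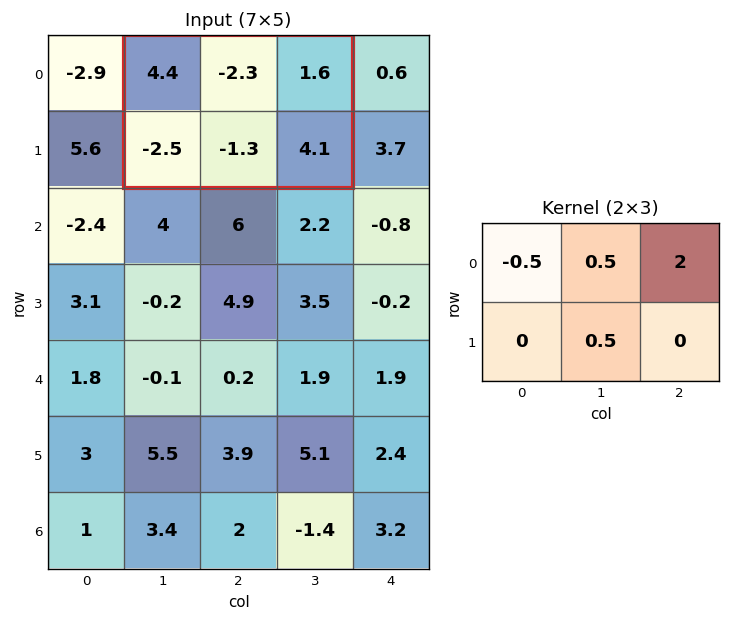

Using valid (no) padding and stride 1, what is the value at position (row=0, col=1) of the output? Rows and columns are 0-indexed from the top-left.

The receptive field on the input at this output position is [4.4 -2.3 1.6 / -2.5 -1.3 4.1]. Elementwise product with the kernel and sum: 4.4·-0.5 + -2.3·0.5 + 1.6·2 + -1.3·0.5.

-0.8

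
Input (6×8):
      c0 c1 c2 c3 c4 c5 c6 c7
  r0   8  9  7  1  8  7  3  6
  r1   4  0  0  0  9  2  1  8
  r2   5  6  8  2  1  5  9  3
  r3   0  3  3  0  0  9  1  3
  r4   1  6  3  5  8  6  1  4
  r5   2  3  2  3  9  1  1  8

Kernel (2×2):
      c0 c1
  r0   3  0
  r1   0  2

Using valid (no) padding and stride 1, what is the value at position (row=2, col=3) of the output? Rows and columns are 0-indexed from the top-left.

6

The receptive field on the input at this output position is [2 1 / 0 0]. Elementwise product with the kernel and sum: 2·3 + 0·2.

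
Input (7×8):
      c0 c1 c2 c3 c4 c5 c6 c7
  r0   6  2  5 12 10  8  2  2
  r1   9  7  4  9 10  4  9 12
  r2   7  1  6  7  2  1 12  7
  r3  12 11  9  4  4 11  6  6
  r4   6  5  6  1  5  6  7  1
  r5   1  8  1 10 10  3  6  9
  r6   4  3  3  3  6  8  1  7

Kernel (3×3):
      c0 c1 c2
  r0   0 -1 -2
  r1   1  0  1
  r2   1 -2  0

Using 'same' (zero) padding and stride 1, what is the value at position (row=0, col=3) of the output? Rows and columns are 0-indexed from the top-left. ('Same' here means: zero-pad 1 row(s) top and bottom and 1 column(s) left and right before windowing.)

1

The receptive field on the zero-padded input at this output position is [0 0 0 / 5 12 10 / 4 9 10]. Elementwise product with the kernel and sum: 0·-1 + 0·-2 + 5·1 + 10·1 + 4·1 + 9·-2.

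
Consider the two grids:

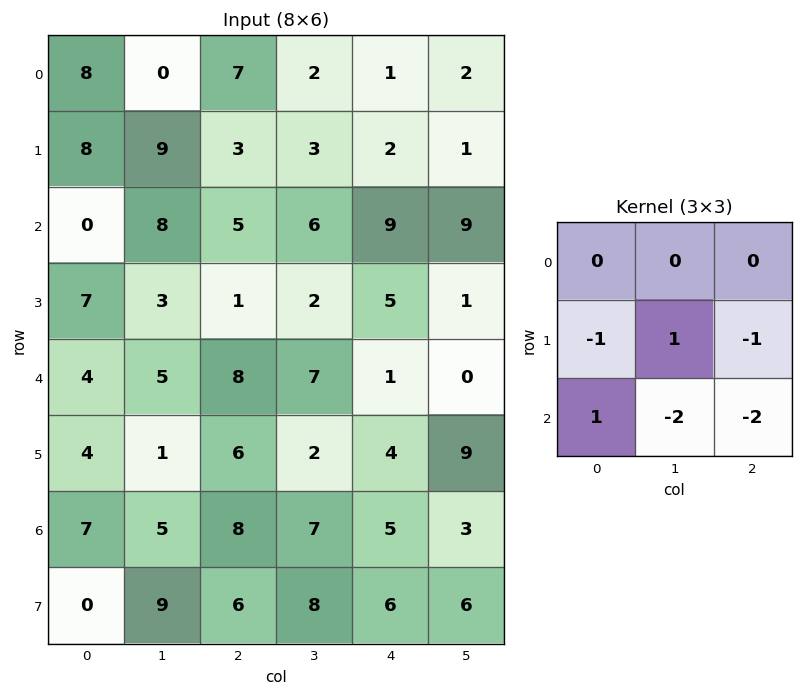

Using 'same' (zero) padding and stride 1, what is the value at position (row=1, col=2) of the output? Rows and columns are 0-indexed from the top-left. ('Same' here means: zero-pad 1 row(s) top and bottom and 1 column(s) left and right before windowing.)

The receptive field on the zero-padded input at this output position is [0 7 2 / 9 3 3 / 8 5 6]. Elementwise product with the kernel and sum: 9·-1 + 3·1 + 3·-1 + 8·1 + 5·-2 + 6·-2.

-23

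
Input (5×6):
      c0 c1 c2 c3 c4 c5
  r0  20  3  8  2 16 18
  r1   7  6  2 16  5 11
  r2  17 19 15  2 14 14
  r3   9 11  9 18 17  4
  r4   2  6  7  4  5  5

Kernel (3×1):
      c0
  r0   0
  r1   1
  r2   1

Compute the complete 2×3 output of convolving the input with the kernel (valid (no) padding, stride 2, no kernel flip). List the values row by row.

24 17 19
11 16 22

Output[0,0]: The receptive field on the input at this output position is [20 / 7 / 17]. Elementwise product with the kernel and sum: 7·1 + 17·1.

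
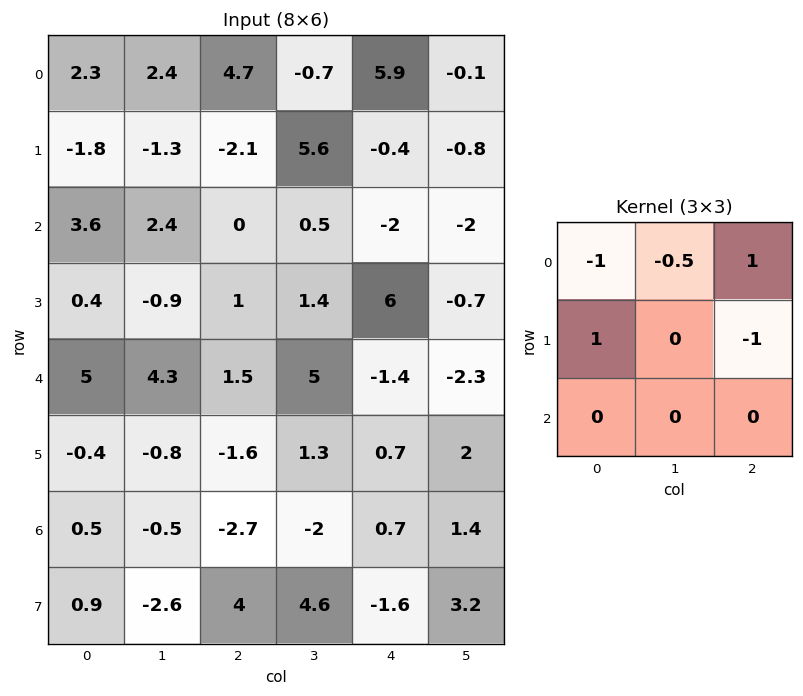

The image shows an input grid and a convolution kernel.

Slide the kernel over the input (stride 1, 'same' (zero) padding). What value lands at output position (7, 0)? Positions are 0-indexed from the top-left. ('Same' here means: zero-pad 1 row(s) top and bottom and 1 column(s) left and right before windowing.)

1.85

The receptive field on the zero-padded input at this output position is [0 0.5 -0.5 / 0 0.9 -2.6 / 0 0 0]. Elementwise product with the kernel and sum: 0·-1 + 0.5·-0.5 + -0.5·1 + 0·1 + -2.6·-1.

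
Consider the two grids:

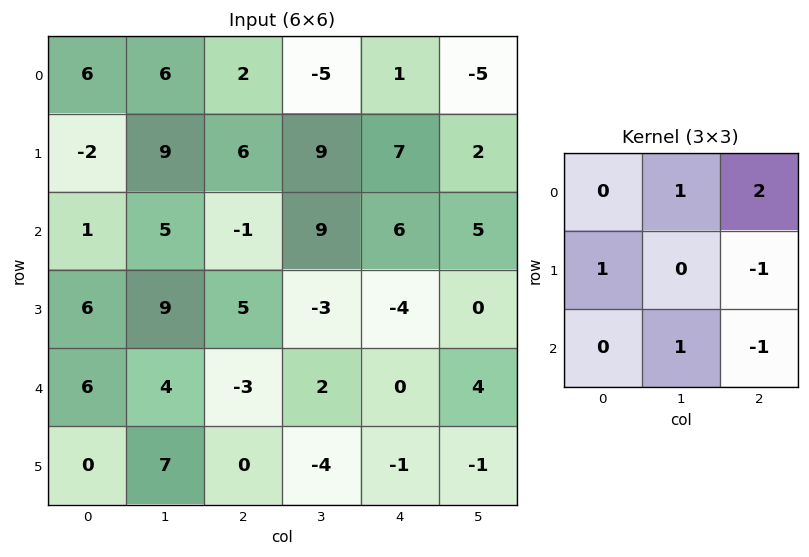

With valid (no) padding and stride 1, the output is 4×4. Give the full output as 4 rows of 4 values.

Output[0,0]: The receptive field on the input at this output position is [6 6 2 / -2 9 6 / 1 5 -1]. Elementwise product with the kernel and sum: 6·1 + 2·2 + -2·1 + 6·-1 + 5·1 + -1·-1.
Output[0,1]: The receptive field on the input at this output position is [6 2 -5 / 9 6 9 / 5 -1 9]. Elementwise product with the kernel and sum: 2·1 + -5·2 + 9·1 + 9·-1 + -1·1 + 9·-1.

8 -18 -1 -1
27 28 17 11
11 24 32 9
35 5 -17 -6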